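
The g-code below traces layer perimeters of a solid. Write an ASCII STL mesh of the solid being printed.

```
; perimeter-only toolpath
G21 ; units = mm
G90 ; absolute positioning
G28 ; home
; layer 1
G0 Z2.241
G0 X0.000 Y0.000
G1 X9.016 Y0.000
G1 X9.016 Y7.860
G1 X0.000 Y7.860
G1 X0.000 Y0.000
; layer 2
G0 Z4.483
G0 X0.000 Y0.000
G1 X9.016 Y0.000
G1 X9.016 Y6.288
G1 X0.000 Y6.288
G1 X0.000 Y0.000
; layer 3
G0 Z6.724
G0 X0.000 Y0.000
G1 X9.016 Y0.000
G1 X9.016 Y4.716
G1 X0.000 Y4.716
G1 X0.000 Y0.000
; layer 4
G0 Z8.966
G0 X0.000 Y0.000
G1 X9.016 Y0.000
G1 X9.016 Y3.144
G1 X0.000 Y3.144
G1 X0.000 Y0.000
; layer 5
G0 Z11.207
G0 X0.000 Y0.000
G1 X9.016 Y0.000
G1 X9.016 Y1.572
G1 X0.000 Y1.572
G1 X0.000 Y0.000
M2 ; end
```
solid part
  facet normal 0.0000 0.0000 -1.0000
    outer loop
      vertex 9.016 9.432 0.000
      vertex 9.016 0.000 0.000
      vertex 0.000 0.000 0.000
    endloop
  endfacet
  facet normal 0.0000 0.0000 -1.0000
    outer loop
      vertex 0.000 9.432 0.000
      vertex 9.016 9.432 0.000
      vertex 0.000 0.000 0.000
    endloop
  endfacet
  facet normal 0.0000 -1.0000 0.0000
    outer loop
      vertex 0.000 0.000 0.000
      vertex 9.016 0.000 0.000
      vertex 9.016 0.000 13.449
    endloop
  endfacet
  facet normal 0.0000 -1.0000 0.0000
    outer loop
      vertex 0.000 0.000 0.000
      vertex 9.016 0.000 13.449
      vertex 0.000 0.000 13.449
    endloop
  endfacet
  facet normal 0.0000 0.8187 0.5742
    outer loop
      vertex 0.000 0.000 13.449
      vertex 9.016 0.000 13.449
      vertex 9.016 9.432 0.000
    endloop
  endfacet
  facet normal 0.0000 0.8187 0.5742
    outer loop
      vertex 0.000 0.000 13.449
      vertex 9.016 9.432 0.000
      vertex 0.000 9.432 0.000
    endloop
  endfacet
  facet normal -1.0000 0.0000 0.0000
    outer loop
      vertex 0.000 0.000 13.449
      vertex 0.000 9.432 0.000
      vertex 0.000 0.000 0.000
    endloop
  endfacet
  facet normal 1.0000 0.0000 0.0000
    outer loop
      vertex 9.016 0.000 0.000
      vertex 9.016 9.432 0.000
      vertex 9.016 0.000 13.449
    endloop
  endfacet
endsolid part

The G0 Z moves step by Δz≈2.241 mm. The G1 loops shrink linearly with z, so the solid tapers from its base footprint up to z≈13.4. Closing with a flat bottom cap and the tapered top and triangulating gives 8 facets — a wedge (ramp): 9.02 × 9.43 mm base, rising to 13.4 mm along the y=0 edge and sloping linearly to z=0 at y=9.43.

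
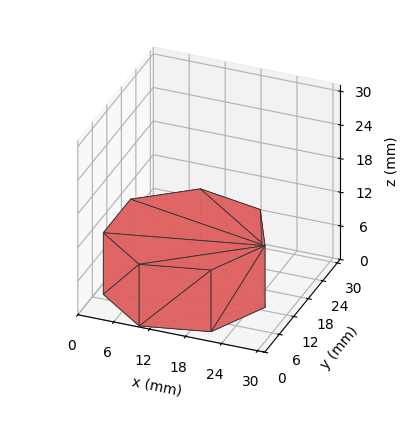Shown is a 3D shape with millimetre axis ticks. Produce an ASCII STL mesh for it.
Reading the render: the shape is a regular 7-sided prism (a cylinder approximated with 7 flat sides), circumscribed radius ≈ 13 mm, height ≈ 11 mm (dimensions read to the nearest mm from the axis ticks). For the STL, each face is triangulated and given an outward normal.

solid part
  facet normal 0.0000 0.0000 -1.0000
    outer loop
      vertex 10.107 25.674 0.000
      vertex 21.105 23.164 0.000
      vertex 26.000 13.000 0.000
    endloop
  endfacet
  facet normal 0.0000 0.0000 -1.0000
    outer loop
      vertex 1.287 18.640 0.000
      vertex 10.107 25.674 0.000
      vertex 26.000 13.000 0.000
    endloop
  endfacet
  facet normal 0.0000 0.0000 -1.0000
    outer loop
      vertex 1.287 7.360 0.000
      vertex 1.287 18.640 0.000
      vertex 26.000 13.000 0.000
    endloop
  endfacet
  facet normal 0.0000 0.0000 -1.0000
    outer loop
      vertex 10.107 0.326 0.000
      vertex 1.287 7.360 0.000
      vertex 26.000 13.000 0.000
    endloop
  endfacet
  facet normal 0.0000 0.0000 -1.0000
    outer loop
      vertex 21.105 2.836 0.000
      vertex 10.107 0.326 0.000
      vertex 26.000 13.000 0.000
    endloop
  endfacet
  facet normal 0.0000 0.0000 1.0000
    outer loop
      vertex 26.000 13.000 11.000
      vertex 21.105 23.164 11.000
      vertex 10.107 25.674 11.000
    endloop
  endfacet
  facet normal 0.0000 0.0000 1.0000
    outer loop
      vertex 26.000 13.000 11.000
      vertex 10.107 25.674 11.000
      vertex 1.287 18.640 11.000
    endloop
  endfacet
  facet normal 0.0000 0.0000 1.0000
    outer loop
      vertex 26.000 13.000 11.000
      vertex 1.287 18.640 11.000
      vertex 1.287 7.360 11.000
    endloop
  endfacet
  facet normal 0.0000 0.0000 1.0000
    outer loop
      vertex 26.000 13.000 11.000
      vertex 1.287 7.360 11.000
      vertex 10.107 0.326 11.000
    endloop
  endfacet
  facet normal 0.0000 0.0000 1.0000
    outer loop
      vertex 26.000 13.000 11.000
      vertex 10.107 0.326 11.000
      vertex 21.105 2.836 11.000
    endloop
  endfacet
  facet normal 0.9010 0.4339 0.0000
    outer loop
      vertex 26.000 13.000 0.000
      vertex 21.105 23.164 0.000
      vertex 21.105 23.164 11.000
    endloop
  endfacet
  facet normal 0.9010 0.4339 0.0000
    outer loop
      vertex 26.000 13.000 0.000
      vertex 21.105 23.164 11.000
      vertex 26.000 13.000 11.000
    endloop
  endfacet
  facet normal 0.2225 0.9749 0.0000
    outer loop
      vertex 21.105 23.164 0.000
      vertex 10.107 25.674 0.000
      vertex 10.107 25.674 11.000
    endloop
  endfacet
  facet normal 0.2225 0.9749 0.0000
    outer loop
      vertex 21.105 23.164 0.000
      vertex 10.107 25.674 11.000
      vertex 21.105 23.164 11.000
    endloop
  endfacet
  facet normal -0.6235 0.7818 0.0000
    outer loop
      vertex 10.107 25.674 0.000
      vertex 1.287 18.640 0.000
      vertex 1.287 18.640 11.000
    endloop
  endfacet
  facet normal -0.6235 0.7818 0.0000
    outer loop
      vertex 10.107 25.674 0.000
      vertex 1.287 18.640 11.000
      vertex 10.107 25.674 11.000
    endloop
  endfacet
  facet normal -1.0000 0.0000 0.0000
    outer loop
      vertex 1.287 18.640 0.000
      vertex 1.287 7.360 0.000
      vertex 1.287 7.360 11.000
    endloop
  endfacet
  facet normal -1.0000 0.0000 0.0000
    outer loop
      vertex 1.287 18.640 0.000
      vertex 1.287 7.360 11.000
      vertex 1.287 18.640 11.000
    endloop
  endfacet
  facet normal -0.6235 -0.7818 0.0000
    outer loop
      vertex 1.287 7.360 0.000
      vertex 10.107 0.326 0.000
      vertex 10.107 0.326 11.000
    endloop
  endfacet
  facet normal -0.6235 -0.7818 0.0000
    outer loop
      vertex 1.287 7.360 0.000
      vertex 10.107 0.326 11.000
      vertex 1.287 7.360 11.000
    endloop
  endfacet
  facet normal 0.2225 -0.9749 0.0000
    outer loop
      vertex 10.107 0.326 0.000
      vertex 21.105 2.836 0.000
      vertex 21.105 2.836 11.000
    endloop
  endfacet
  facet normal 0.2225 -0.9749 0.0000
    outer loop
      vertex 10.107 0.326 0.000
      vertex 21.105 2.836 11.000
      vertex 10.107 0.326 11.000
    endloop
  endfacet
  facet normal 0.9010 -0.4339 0.0000
    outer loop
      vertex 21.105 2.836 0.000
      vertex 26.000 13.000 0.000
      vertex 26.000 13.000 11.000
    endloop
  endfacet
  facet normal 0.9010 -0.4339 0.0000
    outer loop
      vertex 21.105 2.836 0.000
      vertex 26.000 13.000 11.000
      vertex 21.105 2.836 11.000
    endloop
  endfacet
endsolid part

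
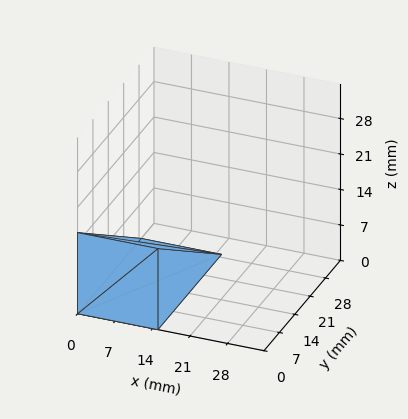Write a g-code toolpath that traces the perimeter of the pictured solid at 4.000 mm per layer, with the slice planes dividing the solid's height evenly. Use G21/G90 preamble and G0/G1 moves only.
Reading the render: the shape is a wedge (ramp): 15 × 29 mm base, rising to 16 mm along the y=0 edge and sloping linearly to z=0 at y=29 (dimensions read to the nearest mm from the axis ticks). For the g-code, the solid's height is divided into equal slices at the stated Δz and each level perimeter traced with G1 moves after a G0 lift.

; perimeter-only toolpath
G21 ; units = mm
G90 ; absolute positioning
G28 ; home
; layer 1
G0 Z4.000
G0 X0.000 Y0.000
G1 X15.000 Y0.000
G1 X15.000 Y21.750
G1 X0.000 Y21.750
G1 X0.000 Y0.000
; layer 2
G0 Z8.000
G0 X0.000 Y0.000
G1 X15.000 Y0.000
G1 X15.000 Y14.500
G1 X0.000 Y14.500
G1 X0.000 Y0.000
; layer 3
G0 Z12.000
G0 X0.000 Y0.000
G1 X15.000 Y0.000
G1 X15.000 Y7.250
G1 X0.000 Y7.250
G1 X0.000 Y0.000
M2 ; end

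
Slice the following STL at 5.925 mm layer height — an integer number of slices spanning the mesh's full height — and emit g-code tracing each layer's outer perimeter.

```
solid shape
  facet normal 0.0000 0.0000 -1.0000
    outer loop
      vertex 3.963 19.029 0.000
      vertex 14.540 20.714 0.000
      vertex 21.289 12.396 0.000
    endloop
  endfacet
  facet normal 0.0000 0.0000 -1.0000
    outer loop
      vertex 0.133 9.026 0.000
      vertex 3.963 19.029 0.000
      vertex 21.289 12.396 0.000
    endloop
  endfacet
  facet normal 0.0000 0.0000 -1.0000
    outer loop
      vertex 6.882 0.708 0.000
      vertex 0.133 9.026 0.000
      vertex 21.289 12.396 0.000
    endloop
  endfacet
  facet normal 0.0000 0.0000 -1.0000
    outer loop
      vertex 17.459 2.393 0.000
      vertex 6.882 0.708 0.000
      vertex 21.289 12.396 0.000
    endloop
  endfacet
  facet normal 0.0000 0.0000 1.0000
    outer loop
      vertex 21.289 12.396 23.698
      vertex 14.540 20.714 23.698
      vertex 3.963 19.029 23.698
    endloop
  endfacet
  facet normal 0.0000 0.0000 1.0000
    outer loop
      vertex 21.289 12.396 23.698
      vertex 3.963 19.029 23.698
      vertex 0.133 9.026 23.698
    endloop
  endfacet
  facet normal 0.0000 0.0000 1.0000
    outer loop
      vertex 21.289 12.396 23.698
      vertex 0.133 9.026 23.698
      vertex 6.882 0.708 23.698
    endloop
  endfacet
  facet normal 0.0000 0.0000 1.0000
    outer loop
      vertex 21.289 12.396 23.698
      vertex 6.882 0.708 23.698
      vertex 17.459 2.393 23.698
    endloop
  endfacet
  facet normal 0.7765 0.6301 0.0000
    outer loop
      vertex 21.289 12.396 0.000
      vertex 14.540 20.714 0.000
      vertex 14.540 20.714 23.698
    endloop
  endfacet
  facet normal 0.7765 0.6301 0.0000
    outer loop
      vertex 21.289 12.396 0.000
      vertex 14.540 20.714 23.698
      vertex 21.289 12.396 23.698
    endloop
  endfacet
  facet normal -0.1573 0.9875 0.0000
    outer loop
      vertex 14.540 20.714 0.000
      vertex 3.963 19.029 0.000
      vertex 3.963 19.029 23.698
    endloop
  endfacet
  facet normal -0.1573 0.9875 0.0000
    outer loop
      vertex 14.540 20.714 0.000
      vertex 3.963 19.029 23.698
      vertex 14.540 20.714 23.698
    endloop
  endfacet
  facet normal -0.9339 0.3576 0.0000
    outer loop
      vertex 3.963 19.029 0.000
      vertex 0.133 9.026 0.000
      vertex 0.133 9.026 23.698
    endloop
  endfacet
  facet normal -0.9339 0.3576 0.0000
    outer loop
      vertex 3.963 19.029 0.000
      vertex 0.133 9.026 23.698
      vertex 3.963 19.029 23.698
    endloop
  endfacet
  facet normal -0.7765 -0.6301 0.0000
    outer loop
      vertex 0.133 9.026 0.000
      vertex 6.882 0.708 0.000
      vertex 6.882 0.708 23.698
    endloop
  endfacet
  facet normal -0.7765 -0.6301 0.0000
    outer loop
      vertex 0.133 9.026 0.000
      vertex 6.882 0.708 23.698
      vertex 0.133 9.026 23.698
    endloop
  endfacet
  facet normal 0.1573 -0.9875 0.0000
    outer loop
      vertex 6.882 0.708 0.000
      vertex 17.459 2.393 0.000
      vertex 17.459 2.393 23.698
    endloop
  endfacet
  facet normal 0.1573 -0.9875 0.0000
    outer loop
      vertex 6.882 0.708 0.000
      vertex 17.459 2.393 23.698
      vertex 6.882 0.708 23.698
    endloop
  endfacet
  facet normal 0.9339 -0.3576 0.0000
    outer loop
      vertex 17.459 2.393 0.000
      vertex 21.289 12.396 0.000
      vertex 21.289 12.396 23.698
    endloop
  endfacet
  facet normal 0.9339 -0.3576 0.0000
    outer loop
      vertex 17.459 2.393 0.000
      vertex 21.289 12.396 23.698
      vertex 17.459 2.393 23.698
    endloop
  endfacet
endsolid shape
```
; perimeter-only toolpath
G21 ; units = mm
G90 ; absolute positioning
G28 ; home
; layer 1
G0 Z5.925
G0 X21.289 Y12.396
G1 X14.540 Y20.714
G1 X3.963 Y19.029
G1 X0.133 Y9.026
G1 X6.882 Y0.708
G1 X17.459 Y2.393
G1 X21.289 Y12.396
; layer 2
G0 Z11.849
G0 X21.289 Y12.396
G1 X14.540 Y20.714
G1 X3.963 Y19.029
G1 X0.133 Y9.026
G1 X6.882 Y0.708
G1 X17.459 Y2.393
G1 X21.289 Y12.396
; layer 3
G0 Z17.773
G0 X21.289 Y12.396
G1 X14.540 Y20.714
G1 X3.963 Y19.029
G1 X0.133 Y9.026
G1 X6.882 Y0.708
G1 X17.459 Y2.393
G1 X21.289 Y12.396
; layer 4
G0 Z23.698
G0 X21.289 Y12.396
G1 X14.540 Y20.714
G1 X3.963 Y19.029
G1 X0.133 Y9.026
G1 X6.882 Y0.708
G1 X17.459 Y2.393
G1 X21.289 Y12.396
M2 ; end

The solid is a regular 6-sided prism (a cylinder approximated with 6 flat sides), circumscribed radius ≈ 10.7 mm, height ≈ 23.7 mm. Slicing at Δz = 5.925 mm — 4 equal slices spanning the solid's height, so layer i sits at z = i·h/4 — gives 4 non-empty perimeters. Each is a 6-segment closed polygon; G0 lifts to the layer z and rapids to the start vertex, then G1 traces the edges.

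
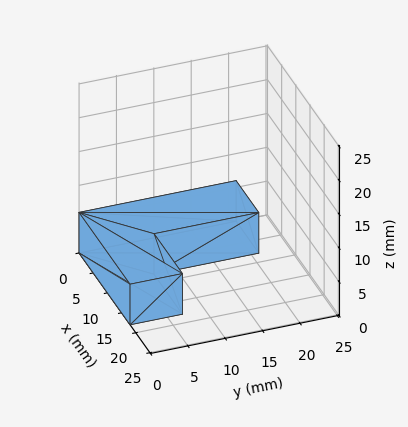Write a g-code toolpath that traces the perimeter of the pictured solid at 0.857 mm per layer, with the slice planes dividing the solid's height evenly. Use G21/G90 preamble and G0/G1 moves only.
Reading the render: the shape is an L-shaped prism: outer 18 × 21 mm, arm thicknesses ≈ 7 mm (horizontal) and 8 mm (vertical), extruded 6 mm in z (dimensions read to the nearest mm from the axis ticks). For the g-code, the solid's height is divided into equal slices at the stated Δz and each level perimeter traced with G1 moves after a G0 lift.

; perimeter-only toolpath
G21 ; units = mm
G90 ; absolute positioning
G28 ; home
; layer 1
G0 Z0.857
G0 X0.000 Y0.000
G1 X18.000 Y0.000
G1 X18.000 Y7.000
G1 X8.000 Y7.000
G1 X8.000 Y21.000
G1 X0.000 Y21.000
G1 X0.000 Y0.000
; layer 2
G0 Z1.714
G0 X0.000 Y0.000
G1 X18.000 Y0.000
G1 X18.000 Y7.000
G1 X8.000 Y7.000
G1 X8.000 Y21.000
G1 X0.000 Y21.000
G1 X0.000 Y0.000
; layer 3
G0 Z2.571
G0 X0.000 Y0.000
G1 X18.000 Y0.000
G1 X18.000 Y7.000
G1 X8.000 Y7.000
G1 X8.000 Y21.000
G1 X0.000 Y21.000
G1 X0.000 Y0.000
; layer 4
G0 Z3.429
G0 X0.000 Y0.000
G1 X18.000 Y0.000
G1 X18.000 Y7.000
G1 X8.000 Y7.000
G1 X8.000 Y21.000
G1 X0.000 Y21.000
G1 X0.000 Y0.000
; layer 5
G0 Z4.286
G0 X0.000 Y0.000
G1 X18.000 Y0.000
G1 X18.000 Y7.000
G1 X8.000 Y7.000
G1 X8.000 Y21.000
G1 X0.000 Y21.000
G1 X0.000 Y0.000
; layer 6
G0 Z5.143
G0 X0.000 Y0.000
G1 X18.000 Y0.000
G1 X18.000 Y7.000
G1 X8.000 Y7.000
G1 X8.000 Y21.000
G1 X0.000 Y21.000
G1 X0.000 Y0.000
; layer 7
G0 Z6.000
G0 X0.000 Y0.000
G1 X18.000 Y0.000
G1 X18.000 Y7.000
G1 X8.000 Y7.000
G1 X8.000 Y21.000
G1 X0.000 Y21.000
G1 X0.000 Y0.000
M2 ; end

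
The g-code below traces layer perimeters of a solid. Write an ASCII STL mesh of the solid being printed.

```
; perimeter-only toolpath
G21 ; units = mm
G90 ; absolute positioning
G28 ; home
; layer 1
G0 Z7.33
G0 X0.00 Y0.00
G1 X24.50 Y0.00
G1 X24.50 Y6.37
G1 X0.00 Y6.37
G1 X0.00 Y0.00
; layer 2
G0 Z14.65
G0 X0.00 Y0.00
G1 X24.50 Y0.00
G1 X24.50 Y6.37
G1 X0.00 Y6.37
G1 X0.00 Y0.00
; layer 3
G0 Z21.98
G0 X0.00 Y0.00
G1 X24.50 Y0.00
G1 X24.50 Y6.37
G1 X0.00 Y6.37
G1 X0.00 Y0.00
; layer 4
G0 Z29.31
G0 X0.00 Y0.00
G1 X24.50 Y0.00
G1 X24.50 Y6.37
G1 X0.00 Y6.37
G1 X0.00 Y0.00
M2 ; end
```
solid part
  facet normal 0.0000 0.0000 -1.0000
    outer loop
      vertex 24.50 6.37 0.00
      vertex 24.50 0.00 0.00
      vertex 0.00 0.00 0.00
    endloop
  endfacet
  facet normal 0.0000 0.0000 -1.0000
    outer loop
      vertex 0.00 6.37 0.00
      vertex 24.50 6.37 0.00
      vertex 0.00 0.00 0.00
    endloop
  endfacet
  facet normal 0.0000 0.0000 1.0000
    outer loop
      vertex 0.00 0.00 29.31
      vertex 24.50 0.00 29.31
      vertex 24.50 6.37 29.31
    endloop
  endfacet
  facet normal 0.0000 0.0000 1.0000
    outer loop
      vertex 0.00 0.00 29.31
      vertex 24.50 6.37 29.31
      vertex 0.00 6.37 29.31
    endloop
  endfacet
  facet normal 0.0000 -1.0000 0.0000
    outer loop
      vertex 0.00 0.00 0.00
      vertex 24.50 0.00 0.00
      vertex 24.50 0.00 29.31
    endloop
  endfacet
  facet normal 0.0000 -1.0000 0.0000
    outer loop
      vertex 0.00 0.00 0.00
      vertex 24.50 0.00 29.31
      vertex 0.00 0.00 29.31
    endloop
  endfacet
  facet normal 0.0000 1.0000 0.0000
    outer loop
      vertex 24.50 6.37 29.31
      vertex 24.50 6.37 0.00
      vertex 0.00 6.37 0.00
    endloop
  endfacet
  facet normal 0.0000 1.0000 0.0000
    outer loop
      vertex 0.00 6.37 29.31
      vertex 24.50 6.37 29.31
      vertex 0.00 6.37 0.00
    endloop
  endfacet
  facet normal -1.0000 0.0000 0.0000
    outer loop
      vertex 0.00 6.37 29.31
      vertex 0.00 6.37 0.00
      vertex 0.00 0.00 0.00
    endloop
  endfacet
  facet normal -1.0000 0.0000 0.0000
    outer loop
      vertex 0.00 0.00 29.31
      vertex 0.00 6.37 29.31
      vertex 0.00 0.00 0.00
    endloop
  endfacet
  facet normal 1.0000 0.0000 0.0000
    outer loop
      vertex 24.50 0.00 0.00
      vertex 24.50 6.37 0.00
      vertex 24.50 6.37 29.31
    endloop
  endfacet
  facet normal 1.0000 0.0000 0.0000
    outer loop
      vertex 24.50 0.00 0.00
      vertex 24.50 6.37 29.31
      vertex 24.50 0.00 29.31
    endloop
  endfacet
endsolid part

The G0 Z moves step by Δz≈7.33 mm. Every layer's G1 loop is the same polygon, so the solid is a straight extrusion of it from z=0 to z≈29.3. Closing with flat bottom and top caps and triangulating gives 12 facets — a rectangular box, roughly 24.5 × 6.37 mm footprint and 29.3 mm tall.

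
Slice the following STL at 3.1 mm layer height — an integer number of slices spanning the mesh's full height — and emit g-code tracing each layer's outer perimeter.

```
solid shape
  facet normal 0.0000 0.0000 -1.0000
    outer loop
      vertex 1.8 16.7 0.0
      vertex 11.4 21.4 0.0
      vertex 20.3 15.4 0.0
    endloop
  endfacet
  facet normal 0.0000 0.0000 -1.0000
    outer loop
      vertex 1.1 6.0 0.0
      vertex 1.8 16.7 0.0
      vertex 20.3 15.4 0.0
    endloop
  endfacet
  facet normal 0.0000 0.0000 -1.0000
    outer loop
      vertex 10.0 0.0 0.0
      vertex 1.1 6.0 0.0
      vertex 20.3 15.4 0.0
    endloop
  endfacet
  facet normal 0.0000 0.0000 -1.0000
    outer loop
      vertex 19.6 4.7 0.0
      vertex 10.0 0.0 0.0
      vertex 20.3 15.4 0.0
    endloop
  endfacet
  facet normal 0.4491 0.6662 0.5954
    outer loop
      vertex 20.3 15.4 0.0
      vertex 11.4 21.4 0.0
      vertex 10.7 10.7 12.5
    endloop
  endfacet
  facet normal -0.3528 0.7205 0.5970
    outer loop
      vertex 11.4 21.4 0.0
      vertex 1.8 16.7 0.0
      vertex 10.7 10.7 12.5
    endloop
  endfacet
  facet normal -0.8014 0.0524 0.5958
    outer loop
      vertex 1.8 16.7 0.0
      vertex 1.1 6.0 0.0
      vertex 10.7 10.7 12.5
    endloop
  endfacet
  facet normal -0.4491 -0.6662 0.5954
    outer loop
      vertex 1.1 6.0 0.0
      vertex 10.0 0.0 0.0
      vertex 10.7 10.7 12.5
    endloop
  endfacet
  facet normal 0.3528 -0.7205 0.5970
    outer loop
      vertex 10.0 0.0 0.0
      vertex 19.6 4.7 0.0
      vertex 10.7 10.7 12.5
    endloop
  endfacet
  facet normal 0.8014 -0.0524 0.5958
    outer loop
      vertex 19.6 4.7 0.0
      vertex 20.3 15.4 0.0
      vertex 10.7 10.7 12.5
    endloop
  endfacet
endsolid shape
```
; perimeter-only toolpath
G21 ; units = mm
G90 ; absolute positioning
G28 ; home
; layer 1
G0 Z3.1
G0 X17.9 Y14.2
G1 X11.2 Y18.7
G1 X4.0 Y15.2
G1 X3.5 Y7.2
G1 X10.2 Y2.7
G1 X17.4 Y6.2
G1 X17.9 Y14.2
; layer 2
G0 Z6.2
G0 X15.5 Y13.1
G1 X11.1 Y16.0
G1 X6.2 Y13.7
G1 X5.9 Y8.3
G1 X10.3 Y5.3
G1 X15.2 Y7.7
G1 X15.5 Y13.1
; layer 3
G0 Z9.4
G0 X13.1 Y11.9
G1 X10.9 Y13.4
G1 X8.5 Y12.2
G1 X8.3 Y9.5
G1 X10.5 Y8.0
G1 X12.9 Y9.2
G1 X13.1 Y11.9
M2 ; end

The solid is a regular 6-sided pyramid, base circumscribed radius ≈ 10.7 mm, apex at z ≈ 12.5 mm. Slicing at Δz = 3.1 mm — 4 equal slices spanning the solid's height, so layer i sits at z = i·h/4 — gives 3 non-empty perimeters. Each is a 6-segment closed polygon; G0 lifts to the layer z and rapids to the start vertex, then G1 traces the edges. The cross-section shrinks linearly with z (the slice at the apex is degenerate and omitted).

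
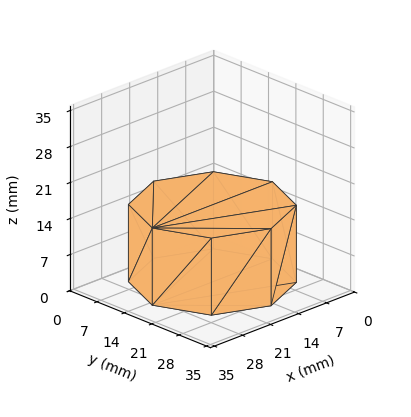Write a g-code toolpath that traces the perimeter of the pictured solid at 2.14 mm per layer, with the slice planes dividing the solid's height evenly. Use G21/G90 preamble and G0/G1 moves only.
Reading the render: the shape is a regular 8-sided prism (a cylinder approximated with 8 flat sides), circumscribed radius ≈ 15 mm, height ≈ 15 mm (dimensions read to the nearest mm from the axis ticks). For the g-code, the solid's height is divided into equal slices at the stated Δz and each level perimeter traced with G1 moves after a G0 lift.

; perimeter-only toolpath
G21 ; units = mm
G90 ; absolute positioning
G28 ; home
; layer 1
G0 Z2.14
G0 X30.00 Y15.00
G1 X25.61 Y25.61
G1 X15.00 Y30.00
G1 X4.39 Y25.61
G1 X0.00 Y15.00
G1 X4.39 Y4.39
G1 X15.00 Y0.00
G1 X25.61 Y4.39
G1 X30.00 Y15.00
; layer 2
G0 Z4.29
G0 X30.00 Y15.00
G1 X25.61 Y25.61
G1 X15.00 Y30.00
G1 X4.39 Y25.61
G1 X0.00 Y15.00
G1 X4.39 Y4.39
G1 X15.00 Y0.00
G1 X25.61 Y4.39
G1 X30.00 Y15.00
; layer 3
G0 Z6.43
G0 X30.00 Y15.00
G1 X25.61 Y25.61
G1 X15.00 Y30.00
G1 X4.39 Y25.61
G1 X0.00 Y15.00
G1 X4.39 Y4.39
G1 X15.00 Y0.00
G1 X25.61 Y4.39
G1 X30.00 Y15.00
; layer 4
G0 Z8.57
G0 X30.00 Y15.00
G1 X25.61 Y25.61
G1 X15.00 Y30.00
G1 X4.39 Y25.61
G1 X0.00 Y15.00
G1 X4.39 Y4.39
G1 X15.00 Y0.00
G1 X25.61 Y4.39
G1 X30.00 Y15.00
; layer 5
G0 Z10.71
G0 X30.00 Y15.00
G1 X25.61 Y25.61
G1 X15.00 Y30.00
G1 X4.39 Y25.61
G1 X0.00 Y15.00
G1 X4.39 Y4.39
G1 X15.00 Y0.00
G1 X25.61 Y4.39
G1 X30.00 Y15.00
; layer 6
G0 Z12.86
G0 X30.00 Y15.00
G1 X25.61 Y25.61
G1 X15.00 Y30.00
G1 X4.39 Y25.61
G1 X0.00 Y15.00
G1 X4.39 Y4.39
G1 X15.00 Y0.00
G1 X25.61 Y4.39
G1 X30.00 Y15.00
; layer 7
G0 Z15.00
G0 X30.00 Y15.00
G1 X25.61 Y25.61
G1 X15.00 Y30.00
G1 X4.39 Y25.61
G1 X0.00 Y15.00
G1 X4.39 Y4.39
G1 X15.00 Y0.00
G1 X25.61 Y4.39
G1 X30.00 Y15.00
M2 ; end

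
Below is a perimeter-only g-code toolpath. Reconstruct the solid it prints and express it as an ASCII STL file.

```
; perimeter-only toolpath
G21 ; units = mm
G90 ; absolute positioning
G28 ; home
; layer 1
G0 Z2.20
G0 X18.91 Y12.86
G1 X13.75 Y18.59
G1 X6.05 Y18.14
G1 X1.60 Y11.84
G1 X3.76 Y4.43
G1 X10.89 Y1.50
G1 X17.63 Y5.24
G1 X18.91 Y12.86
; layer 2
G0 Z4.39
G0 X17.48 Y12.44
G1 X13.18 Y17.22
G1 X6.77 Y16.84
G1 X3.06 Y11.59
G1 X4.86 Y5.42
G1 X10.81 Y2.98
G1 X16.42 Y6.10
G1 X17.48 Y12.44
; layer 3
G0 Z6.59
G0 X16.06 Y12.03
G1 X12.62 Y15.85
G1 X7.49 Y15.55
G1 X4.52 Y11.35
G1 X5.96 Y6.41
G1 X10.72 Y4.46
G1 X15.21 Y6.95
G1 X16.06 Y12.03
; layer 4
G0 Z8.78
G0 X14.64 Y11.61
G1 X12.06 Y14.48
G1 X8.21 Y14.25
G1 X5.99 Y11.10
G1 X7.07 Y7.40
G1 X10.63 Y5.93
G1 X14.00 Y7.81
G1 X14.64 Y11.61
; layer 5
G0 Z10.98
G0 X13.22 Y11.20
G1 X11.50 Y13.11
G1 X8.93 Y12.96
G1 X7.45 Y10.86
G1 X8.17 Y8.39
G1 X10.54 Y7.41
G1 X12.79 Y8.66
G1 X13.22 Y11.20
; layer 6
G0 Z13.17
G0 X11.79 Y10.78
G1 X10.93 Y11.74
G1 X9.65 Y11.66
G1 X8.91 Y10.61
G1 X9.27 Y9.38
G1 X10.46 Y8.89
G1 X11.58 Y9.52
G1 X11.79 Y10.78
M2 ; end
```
solid part
  facet normal 0.0000 0.0000 -1.0000
    outer loop
      vertex 5.33 19.43 0.00
      vertex 14.31 19.96 0.00
      vertex 20.33 13.27 0.00
    endloop
  endfacet
  facet normal 0.0000 0.0000 -1.0000
    outer loop
      vertex 0.14 12.08 0.00
      vertex 5.33 19.43 0.00
      vertex 20.33 13.27 0.00
    endloop
  endfacet
  facet normal 0.0000 0.0000 -1.0000
    outer loop
      vertex 2.66 3.44 0.00
      vertex 0.14 12.08 0.00
      vertex 20.33 13.27 0.00
    endloop
  endfacet
  facet normal 0.0000 0.0000 -1.0000
    outer loop
      vertex 10.98 0.02 0.00
      vertex 2.66 3.44 0.00
      vertex 20.33 13.27 0.00
    endloop
  endfacet
  facet normal 0.0000 0.0000 -1.0000
    outer loop
      vertex 18.84 4.39 0.00
      vertex 10.98 0.02 0.00
      vertex 20.33 13.27 0.00
    endloop
  endfacet
  facet normal 0.6352 0.5716 0.5195
    outer loop
      vertex 20.33 13.27 0.00
      vertex 14.31 19.96 0.00
      vertex 10.37 10.37 15.37
    endloop
  endfacet
  facet normal -0.0503 0.8531 0.5194
    outer loop
      vertex 14.31 19.96 0.00
      vertex 5.33 19.43 0.00
      vertex 10.37 10.37 15.37
    endloop
  endfacet
  facet normal -0.6980 0.4929 0.5194
    outer loop
      vertex 5.33 19.43 0.00
      vertex 0.14 12.08 0.00
      vertex 10.37 10.37 15.37
    endloop
  endfacet
  facet normal -0.8204 -0.2393 0.5194
    outer loop
      vertex 0.14 12.08 0.00
      vertex 2.66 3.44 0.00
      vertex 10.37 10.37 15.37
    endloop
  endfacet
  facet normal -0.3249 -0.7904 0.5193
    outer loop
      vertex 2.66 3.44 0.00
      vertex 10.98 0.02 0.00
      vertex 10.37 10.37 15.37
    endloop
  endfacet
  facet normal 0.4152 -0.7469 0.5194
    outer loop
      vertex 10.98 0.02 0.00
      vertex 18.84 4.39 0.00
      vertex 10.37 10.37 15.37
    endloop
  endfacet
  facet normal 0.8427 -0.1414 0.5194
    outer loop
      vertex 18.84 4.39 0.00
      vertex 20.33 13.27 0.00
      vertex 10.37 10.37 15.37
    endloop
  endfacet
endsolid part

The G0 Z moves step by Δz≈2.20 mm. The G1 loops shrink linearly with z, so the solid tapers from its base footprint up to z≈15.4. Closing with a flat bottom cap and the tapered top and triangulating gives 12 facets — a regular 7-sided pyramid, base circumscribed radius ≈ 10.4 mm, apex at z ≈ 15.4 mm.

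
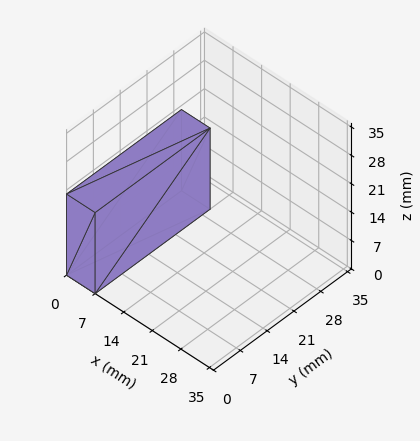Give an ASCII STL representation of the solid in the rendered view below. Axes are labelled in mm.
Reading the render: the shape is a rectangular box, roughly 7 × 30 mm footprint and 20 mm tall (dimensions read to the nearest mm from the axis ticks). For the STL, each face is triangulated and given an outward normal.

solid part
  facet normal 0.0000 0.0000 -1.0000
    outer loop
      vertex 7.0 30.0 0.0
      vertex 7.0 0.0 0.0
      vertex 0.0 0.0 0.0
    endloop
  endfacet
  facet normal 0.0000 0.0000 -1.0000
    outer loop
      vertex 0.0 30.0 0.0
      vertex 7.0 30.0 0.0
      vertex 0.0 0.0 0.0
    endloop
  endfacet
  facet normal 0.0000 0.0000 1.0000
    outer loop
      vertex 0.0 0.0 20.0
      vertex 7.0 0.0 20.0
      vertex 7.0 30.0 20.0
    endloop
  endfacet
  facet normal 0.0000 0.0000 1.0000
    outer loop
      vertex 0.0 0.0 20.0
      vertex 7.0 30.0 20.0
      vertex 0.0 30.0 20.0
    endloop
  endfacet
  facet normal 0.0000 -1.0000 0.0000
    outer loop
      vertex 0.0 0.0 0.0
      vertex 7.0 0.0 0.0
      vertex 7.0 0.0 20.0
    endloop
  endfacet
  facet normal 0.0000 -1.0000 0.0000
    outer loop
      vertex 0.0 0.0 0.0
      vertex 7.0 0.0 20.0
      vertex 0.0 0.0 20.0
    endloop
  endfacet
  facet normal 0.0000 1.0000 0.0000
    outer loop
      vertex 7.0 30.0 20.0
      vertex 7.0 30.0 0.0
      vertex 0.0 30.0 0.0
    endloop
  endfacet
  facet normal 0.0000 1.0000 0.0000
    outer loop
      vertex 0.0 30.0 20.0
      vertex 7.0 30.0 20.0
      vertex 0.0 30.0 0.0
    endloop
  endfacet
  facet normal -1.0000 0.0000 0.0000
    outer loop
      vertex 0.0 30.0 20.0
      vertex 0.0 30.0 0.0
      vertex 0.0 0.0 0.0
    endloop
  endfacet
  facet normal -1.0000 0.0000 0.0000
    outer loop
      vertex 0.0 0.0 20.0
      vertex 0.0 30.0 20.0
      vertex 0.0 0.0 0.0
    endloop
  endfacet
  facet normal 1.0000 0.0000 0.0000
    outer loop
      vertex 7.0 0.0 0.0
      vertex 7.0 30.0 0.0
      vertex 7.0 30.0 20.0
    endloop
  endfacet
  facet normal 1.0000 0.0000 0.0000
    outer loop
      vertex 7.0 0.0 0.0
      vertex 7.0 30.0 20.0
      vertex 7.0 0.0 20.0
    endloop
  endfacet
endsolid part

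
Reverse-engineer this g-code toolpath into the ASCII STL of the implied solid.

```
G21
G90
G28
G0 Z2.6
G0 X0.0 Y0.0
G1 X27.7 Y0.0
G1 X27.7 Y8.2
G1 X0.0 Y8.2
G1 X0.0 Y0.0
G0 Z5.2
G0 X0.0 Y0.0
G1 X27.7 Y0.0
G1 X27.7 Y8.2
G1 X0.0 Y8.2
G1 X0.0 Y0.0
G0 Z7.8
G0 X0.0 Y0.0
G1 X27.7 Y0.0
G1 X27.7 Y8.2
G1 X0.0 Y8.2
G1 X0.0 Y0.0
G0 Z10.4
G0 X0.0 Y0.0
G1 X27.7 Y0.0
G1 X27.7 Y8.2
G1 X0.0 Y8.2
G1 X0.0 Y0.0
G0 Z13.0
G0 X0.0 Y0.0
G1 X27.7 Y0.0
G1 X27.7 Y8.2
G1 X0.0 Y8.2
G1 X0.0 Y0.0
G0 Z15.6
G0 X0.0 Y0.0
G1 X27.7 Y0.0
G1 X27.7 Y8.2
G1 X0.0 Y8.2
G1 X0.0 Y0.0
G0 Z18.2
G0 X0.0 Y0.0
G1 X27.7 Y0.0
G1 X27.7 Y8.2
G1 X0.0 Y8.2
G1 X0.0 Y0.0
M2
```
solid part
  facet normal 0.0000 0.0000 -1.0000
    outer loop
      vertex 27.7 8.2 0.0
      vertex 27.7 0.0 0.0
      vertex 0.0 0.0 0.0
    endloop
  endfacet
  facet normal 0.0000 0.0000 -1.0000
    outer loop
      vertex 0.0 8.2 0.0
      vertex 27.7 8.2 0.0
      vertex 0.0 0.0 0.0
    endloop
  endfacet
  facet normal 0.0000 0.0000 1.0000
    outer loop
      vertex 0.0 0.0 18.2
      vertex 27.7 0.0 18.2
      vertex 27.7 8.2 18.2
    endloop
  endfacet
  facet normal 0.0000 0.0000 1.0000
    outer loop
      vertex 0.0 0.0 18.2
      vertex 27.7 8.2 18.2
      vertex 0.0 8.2 18.2
    endloop
  endfacet
  facet normal 0.0000 -1.0000 0.0000
    outer loop
      vertex 0.0 0.0 0.0
      vertex 27.7 0.0 0.0
      vertex 27.7 0.0 18.2
    endloop
  endfacet
  facet normal 0.0000 -1.0000 0.0000
    outer loop
      vertex 0.0 0.0 0.0
      vertex 27.7 0.0 18.2
      vertex 0.0 0.0 18.2
    endloop
  endfacet
  facet normal 0.0000 1.0000 0.0000
    outer loop
      vertex 27.7 8.2 18.2
      vertex 27.7 8.2 0.0
      vertex 0.0 8.2 0.0
    endloop
  endfacet
  facet normal 0.0000 1.0000 0.0000
    outer loop
      vertex 0.0 8.2 18.2
      vertex 27.7 8.2 18.2
      vertex 0.0 8.2 0.0
    endloop
  endfacet
  facet normal -1.0000 0.0000 0.0000
    outer loop
      vertex 0.0 8.2 18.2
      vertex 0.0 8.2 0.0
      vertex 0.0 0.0 0.0
    endloop
  endfacet
  facet normal -1.0000 0.0000 0.0000
    outer loop
      vertex 0.0 0.0 18.2
      vertex 0.0 8.2 18.2
      vertex 0.0 0.0 0.0
    endloop
  endfacet
  facet normal 1.0000 0.0000 0.0000
    outer loop
      vertex 27.7 0.0 0.0
      vertex 27.7 8.2 0.0
      vertex 27.7 8.2 18.2
    endloop
  endfacet
  facet normal 1.0000 0.0000 0.0000
    outer loop
      vertex 27.7 0.0 0.0
      vertex 27.7 8.2 18.2
      vertex 27.7 0.0 18.2
    endloop
  endfacet
endsolid part

The G0 Z moves step by Δz≈2.6 mm. Every layer's G1 loop is the same polygon, so the solid is a straight extrusion of it from z=0 to z≈18.2. Closing with flat bottom and top caps and triangulating gives 12 facets — a rectangular box, roughly 27.7 × 8.2 mm footprint and 18.2 mm tall.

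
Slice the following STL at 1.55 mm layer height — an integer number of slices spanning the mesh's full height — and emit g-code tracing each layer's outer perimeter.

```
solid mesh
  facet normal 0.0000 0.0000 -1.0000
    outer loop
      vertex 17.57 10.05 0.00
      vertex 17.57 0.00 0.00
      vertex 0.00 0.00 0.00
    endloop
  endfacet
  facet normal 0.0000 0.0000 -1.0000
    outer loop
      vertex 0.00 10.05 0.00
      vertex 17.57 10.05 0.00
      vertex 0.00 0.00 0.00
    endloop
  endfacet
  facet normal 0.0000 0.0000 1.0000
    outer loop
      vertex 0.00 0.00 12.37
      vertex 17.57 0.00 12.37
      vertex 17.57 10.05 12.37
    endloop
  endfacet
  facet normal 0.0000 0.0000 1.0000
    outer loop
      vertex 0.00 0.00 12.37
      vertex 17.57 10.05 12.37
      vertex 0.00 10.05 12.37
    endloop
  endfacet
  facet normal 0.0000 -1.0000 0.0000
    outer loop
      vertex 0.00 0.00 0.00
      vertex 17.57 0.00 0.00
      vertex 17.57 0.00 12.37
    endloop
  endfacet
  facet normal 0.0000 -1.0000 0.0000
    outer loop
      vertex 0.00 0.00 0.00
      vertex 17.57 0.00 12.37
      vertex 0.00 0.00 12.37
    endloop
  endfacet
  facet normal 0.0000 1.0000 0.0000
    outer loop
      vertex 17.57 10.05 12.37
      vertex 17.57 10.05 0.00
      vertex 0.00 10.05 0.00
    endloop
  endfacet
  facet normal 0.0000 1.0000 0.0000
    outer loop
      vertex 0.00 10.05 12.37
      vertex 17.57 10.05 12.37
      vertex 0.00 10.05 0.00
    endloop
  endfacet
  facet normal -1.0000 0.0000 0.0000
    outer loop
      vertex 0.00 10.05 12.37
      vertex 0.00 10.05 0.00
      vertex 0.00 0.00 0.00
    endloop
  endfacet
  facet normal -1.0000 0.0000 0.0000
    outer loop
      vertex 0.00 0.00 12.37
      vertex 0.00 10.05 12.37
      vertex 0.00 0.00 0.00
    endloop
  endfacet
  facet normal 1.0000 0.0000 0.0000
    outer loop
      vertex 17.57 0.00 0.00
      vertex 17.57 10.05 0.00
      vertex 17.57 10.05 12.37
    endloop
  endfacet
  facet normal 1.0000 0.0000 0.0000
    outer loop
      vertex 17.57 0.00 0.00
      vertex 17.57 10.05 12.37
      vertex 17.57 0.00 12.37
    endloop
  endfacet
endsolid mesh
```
; perimeter-only toolpath
G21 ; units = mm
G90 ; absolute positioning
G28 ; home
; layer 1
G0 Z1.55
G0 X0.00 Y0.00
G1 X17.57 Y0.00
G1 X17.57 Y10.05
G1 X0.00 Y10.05
G1 X0.00 Y0.00
; layer 2
G0 Z3.09
G0 X0.00 Y0.00
G1 X17.57 Y0.00
G1 X17.57 Y10.05
G1 X0.00 Y10.05
G1 X0.00 Y0.00
; layer 3
G0 Z4.64
G0 X0.00 Y0.00
G1 X17.57 Y0.00
G1 X17.57 Y10.05
G1 X0.00 Y10.05
G1 X0.00 Y0.00
; layer 4
G0 Z6.18
G0 X0.00 Y0.00
G1 X17.57 Y0.00
G1 X17.57 Y10.05
G1 X0.00 Y10.05
G1 X0.00 Y0.00
; layer 5
G0 Z7.73
G0 X0.00 Y0.00
G1 X17.57 Y0.00
G1 X17.57 Y10.05
G1 X0.00 Y10.05
G1 X0.00 Y0.00
; layer 6
G0 Z9.28
G0 X0.00 Y0.00
G1 X17.57 Y0.00
G1 X17.57 Y10.05
G1 X0.00 Y10.05
G1 X0.00 Y0.00
; layer 7
G0 Z10.82
G0 X0.00 Y0.00
G1 X17.57 Y0.00
G1 X17.57 Y10.05
G1 X0.00 Y10.05
G1 X0.00 Y0.00
; layer 8
G0 Z12.37
G0 X0.00 Y0.00
G1 X17.57 Y0.00
G1 X17.57 Y10.05
G1 X0.00 Y10.05
G1 X0.00 Y0.00
M2 ; end

The solid is a rectangular box, roughly 17.6 × 10.1 mm footprint and 12.4 mm tall. Slicing at Δz = 1.55 mm — 8 equal slices spanning the solid's height, so layer i sits at z = i·h/8 — gives 8 non-empty perimeters. Each is a 4-segment closed polygon; G0 lifts to the layer z and rapids to the start vertex, then G1 traces the edges.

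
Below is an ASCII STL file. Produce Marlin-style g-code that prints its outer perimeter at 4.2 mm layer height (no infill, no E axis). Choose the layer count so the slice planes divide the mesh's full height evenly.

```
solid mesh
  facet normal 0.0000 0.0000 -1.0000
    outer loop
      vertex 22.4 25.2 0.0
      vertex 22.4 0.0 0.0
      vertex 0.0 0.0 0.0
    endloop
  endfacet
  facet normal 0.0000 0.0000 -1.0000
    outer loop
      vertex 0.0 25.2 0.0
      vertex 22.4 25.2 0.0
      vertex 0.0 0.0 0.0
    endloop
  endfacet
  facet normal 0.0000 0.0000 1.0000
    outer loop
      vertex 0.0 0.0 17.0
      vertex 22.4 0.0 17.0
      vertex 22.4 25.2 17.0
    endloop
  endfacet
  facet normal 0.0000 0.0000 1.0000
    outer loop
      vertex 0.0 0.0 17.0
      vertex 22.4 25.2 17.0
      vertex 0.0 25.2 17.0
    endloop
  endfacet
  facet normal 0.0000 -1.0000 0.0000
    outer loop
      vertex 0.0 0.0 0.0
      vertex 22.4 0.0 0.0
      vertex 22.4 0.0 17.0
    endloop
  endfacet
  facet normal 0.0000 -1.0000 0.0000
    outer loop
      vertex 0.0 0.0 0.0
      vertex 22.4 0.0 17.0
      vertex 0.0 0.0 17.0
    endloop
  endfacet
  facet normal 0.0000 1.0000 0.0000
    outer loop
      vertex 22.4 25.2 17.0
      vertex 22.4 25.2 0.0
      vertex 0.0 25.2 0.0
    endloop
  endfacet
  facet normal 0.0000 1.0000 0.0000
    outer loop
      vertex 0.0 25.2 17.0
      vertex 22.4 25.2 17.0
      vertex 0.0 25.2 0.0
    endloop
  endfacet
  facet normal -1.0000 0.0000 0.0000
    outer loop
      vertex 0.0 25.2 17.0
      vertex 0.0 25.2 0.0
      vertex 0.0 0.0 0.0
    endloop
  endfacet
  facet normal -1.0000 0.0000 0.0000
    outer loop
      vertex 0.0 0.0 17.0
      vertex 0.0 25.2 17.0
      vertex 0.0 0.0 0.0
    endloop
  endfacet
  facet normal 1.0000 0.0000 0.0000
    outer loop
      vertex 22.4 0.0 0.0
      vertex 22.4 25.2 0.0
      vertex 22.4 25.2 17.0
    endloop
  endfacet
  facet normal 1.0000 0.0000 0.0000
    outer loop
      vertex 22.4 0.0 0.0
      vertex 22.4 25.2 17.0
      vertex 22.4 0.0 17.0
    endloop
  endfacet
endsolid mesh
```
; perimeter-only toolpath
G21 ; units = mm
G90 ; absolute positioning
G28 ; home
; layer 1
G0 Z4.2
G0 X0.0 Y0.0
G1 X22.4 Y0.0
G1 X22.4 Y25.2
G1 X0.0 Y25.2
G1 X0.0 Y0.0
; layer 2
G0 Z8.5
G0 X0.0 Y0.0
G1 X22.4 Y0.0
G1 X22.4 Y25.2
G1 X0.0 Y25.2
G1 X0.0 Y0.0
; layer 3
G0 Z12.8
G0 X0.0 Y0.0
G1 X22.4 Y0.0
G1 X22.4 Y25.2
G1 X0.0 Y25.2
G1 X0.0 Y0.0
; layer 4
G0 Z17.0
G0 X0.0 Y0.0
G1 X22.4 Y0.0
G1 X22.4 Y25.2
G1 X0.0 Y25.2
G1 X0.0 Y0.0
M2 ; end

The solid is a rectangular box, roughly 22.4 × 25.2 mm footprint and 17 mm tall. Slicing at Δz = 4.2 mm — 4 equal slices spanning the solid's height, so layer i sits at z = i·h/4 — gives 4 non-empty perimeters. Each is a 4-segment closed polygon; G0 lifts to the layer z and rapids to the start vertex, then G1 traces the edges.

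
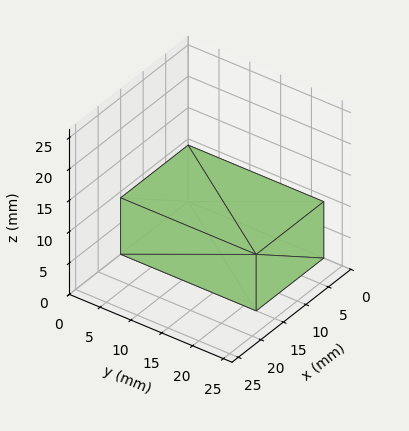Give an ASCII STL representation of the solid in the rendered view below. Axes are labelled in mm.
Reading the render: the shape is a rectangular box, roughly 15 × 22 mm footprint and 9 mm tall (dimensions read to the nearest mm from the axis ticks). For the STL, each face is triangulated and given an outward normal.

solid part
  facet normal 0.0000 0.0000 -1.0000
    outer loop
      vertex 15.0 22.0 0.0
      vertex 15.0 0.0 0.0
      vertex 0.0 0.0 0.0
    endloop
  endfacet
  facet normal 0.0000 0.0000 -1.0000
    outer loop
      vertex 0.0 22.0 0.0
      vertex 15.0 22.0 0.0
      vertex 0.0 0.0 0.0
    endloop
  endfacet
  facet normal 0.0000 0.0000 1.0000
    outer loop
      vertex 0.0 0.0 9.0
      vertex 15.0 0.0 9.0
      vertex 15.0 22.0 9.0
    endloop
  endfacet
  facet normal 0.0000 0.0000 1.0000
    outer loop
      vertex 0.0 0.0 9.0
      vertex 15.0 22.0 9.0
      vertex 0.0 22.0 9.0
    endloop
  endfacet
  facet normal 0.0000 -1.0000 0.0000
    outer loop
      vertex 0.0 0.0 0.0
      vertex 15.0 0.0 0.0
      vertex 15.0 0.0 9.0
    endloop
  endfacet
  facet normal 0.0000 -1.0000 0.0000
    outer loop
      vertex 0.0 0.0 0.0
      vertex 15.0 0.0 9.0
      vertex 0.0 0.0 9.0
    endloop
  endfacet
  facet normal 0.0000 1.0000 0.0000
    outer loop
      vertex 15.0 22.0 9.0
      vertex 15.0 22.0 0.0
      vertex 0.0 22.0 0.0
    endloop
  endfacet
  facet normal 0.0000 1.0000 0.0000
    outer loop
      vertex 0.0 22.0 9.0
      vertex 15.0 22.0 9.0
      vertex 0.0 22.0 0.0
    endloop
  endfacet
  facet normal -1.0000 0.0000 0.0000
    outer loop
      vertex 0.0 22.0 9.0
      vertex 0.0 22.0 0.0
      vertex 0.0 0.0 0.0
    endloop
  endfacet
  facet normal -1.0000 0.0000 0.0000
    outer loop
      vertex 0.0 0.0 9.0
      vertex 0.0 22.0 9.0
      vertex 0.0 0.0 0.0
    endloop
  endfacet
  facet normal 1.0000 0.0000 0.0000
    outer loop
      vertex 15.0 0.0 0.0
      vertex 15.0 22.0 0.0
      vertex 15.0 22.0 9.0
    endloop
  endfacet
  facet normal 1.0000 0.0000 0.0000
    outer loop
      vertex 15.0 0.0 0.0
      vertex 15.0 22.0 9.0
      vertex 15.0 0.0 9.0
    endloop
  endfacet
endsolid part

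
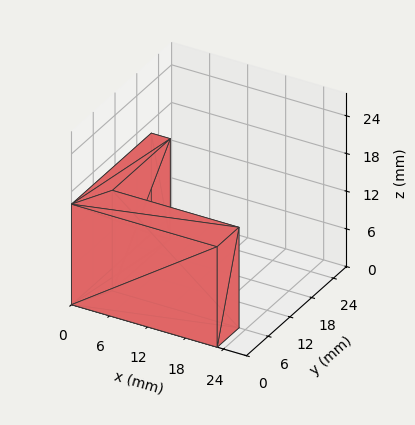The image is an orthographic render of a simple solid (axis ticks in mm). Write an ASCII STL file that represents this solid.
Reading the render: the shape is an L-shaped prism: outer 23 × 22 mm, arm thicknesses ≈ 6 mm (horizontal) and 3 mm (vertical), extruded 16 mm in z (dimensions read to the nearest mm from the axis ticks). For the STL, each face is triangulated and given an outward normal.

solid part
  facet normal 0.0000 0.0000 -1.0000
    outer loop
      vertex 23.00 6.00 0.00
      vertex 23.00 0.00 0.00
      vertex 0.00 0.00 0.00
    endloop
  endfacet
  facet normal 0.0000 0.0000 -1.0000
    outer loop
      vertex 3.00 6.00 0.00
      vertex 23.00 6.00 0.00
      vertex 0.00 0.00 0.00
    endloop
  endfacet
  facet normal 0.0000 0.0000 -1.0000
    outer loop
      vertex 3.00 22.00 0.00
      vertex 3.00 6.00 0.00
      vertex 0.00 0.00 0.00
    endloop
  endfacet
  facet normal 0.0000 0.0000 -1.0000
    outer loop
      vertex 0.00 22.00 0.00
      vertex 3.00 22.00 0.00
      vertex 0.00 0.00 0.00
    endloop
  endfacet
  facet normal 0.0000 0.0000 1.0000
    outer loop
      vertex 0.00 0.00 16.00
      vertex 23.00 0.00 16.00
      vertex 23.00 6.00 16.00
    endloop
  endfacet
  facet normal 0.0000 0.0000 1.0000
    outer loop
      vertex 0.00 0.00 16.00
      vertex 23.00 6.00 16.00
      vertex 3.00 6.00 16.00
    endloop
  endfacet
  facet normal 0.0000 0.0000 1.0000
    outer loop
      vertex 0.00 0.00 16.00
      vertex 3.00 6.00 16.00
      vertex 3.00 22.00 16.00
    endloop
  endfacet
  facet normal 0.0000 0.0000 1.0000
    outer loop
      vertex 0.00 0.00 16.00
      vertex 3.00 22.00 16.00
      vertex 0.00 22.00 16.00
    endloop
  endfacet
  facet normal 0.0000 -1.0000 0.0000
    outer loop
      vertex 0.00 0.00 0.00
      vertex 23.00 0.00 0.00
      vertex 23.00 0.00 16.00
    endloop
  endfacet
  facet normal 0.0000 -1.0000 0.0000
    outer loop
      vertex 0.00 0.00 0.00
      vertex 23.00 0.00 16.00
      vertex 0.00 0.00 16.00
    endloop
  endfacet
  facet normal 1.0000 0.0000 0.0000
    outer loop
      vertex 23.00 0.00 0.00
      vertex 23.00 6.00 0.00
      vertex 23.00 6.00 16.00
    endloop
  endfacet
  facet normal 1.0000 0.0000 0.0000
    outer loop
      vertex 23.00 0.00 0.00
      vertex 23.00 6.00 16.00
      vertex 23.00 0.00 16.00
    endloop
  endfacet
  facet normal 0.0000 1.0000 0.0000
    outer loop
      vertex 23.00 6.00 0.00
      vertex 3.00 6.00 0.00
      vertex 3.00 6.00 16.00
    endloop
  endfacet
  facet normal 0.0000 1.0000 0.0000
    outer loop
      vertex 23.00 6.00 0.00
      vertex 3.00 6.00 16.00
      vertex 23.00 6.00 16.00
    endloop
  endfacet
  facet normal 1.0000 0.0000 0.0000
    outer loop
      vertex 3.00 6.00 0.00
      vertex 3.00 22.00 0.00
      vertex 3.00 22.00 16.00
    endloop
  endfacet
  facet normal 1.0000 0.0000 0.0000
    outer loop
      vertex 3.00 6.00 0.00
      vertex 3.00 22.00 16.00
      vertex 3.00 6.00 16.00
    endloop
  endfacet
  facet normal 0.0000 1.0000 0.0000
    outer loop
      vertex 3.00 22.00 0.00
      vertex 0.00 22.00 0.00
      vertex 0.00 22.00 16.00
    endloop
  endfacet
  facet normal 0.0000 1.0000 0.0000
    outer loop
      vertex 3.00 22.00 0.00
      vertex 0.00 22.00 16.00
      vertex 3.00 22.00 16.00
    endloop
  endfacet
  facet normal -1.0000 0.0000 0.0000
    outer loop
      vertex 0.00 22.00 0.00
      vertex 0.00 0.00 0.00
      vertex 0.00 0.00 16.00
    endloop
  endfacet
  facet normal -1.0000 0.0000 0.0000
    outer loop
      vertex 0.00 22.00 0.00
      vertex 0.00 0.00 16.00
      vertex 0.00 22.00 16.00
    endloop
  endfacet
endsolid part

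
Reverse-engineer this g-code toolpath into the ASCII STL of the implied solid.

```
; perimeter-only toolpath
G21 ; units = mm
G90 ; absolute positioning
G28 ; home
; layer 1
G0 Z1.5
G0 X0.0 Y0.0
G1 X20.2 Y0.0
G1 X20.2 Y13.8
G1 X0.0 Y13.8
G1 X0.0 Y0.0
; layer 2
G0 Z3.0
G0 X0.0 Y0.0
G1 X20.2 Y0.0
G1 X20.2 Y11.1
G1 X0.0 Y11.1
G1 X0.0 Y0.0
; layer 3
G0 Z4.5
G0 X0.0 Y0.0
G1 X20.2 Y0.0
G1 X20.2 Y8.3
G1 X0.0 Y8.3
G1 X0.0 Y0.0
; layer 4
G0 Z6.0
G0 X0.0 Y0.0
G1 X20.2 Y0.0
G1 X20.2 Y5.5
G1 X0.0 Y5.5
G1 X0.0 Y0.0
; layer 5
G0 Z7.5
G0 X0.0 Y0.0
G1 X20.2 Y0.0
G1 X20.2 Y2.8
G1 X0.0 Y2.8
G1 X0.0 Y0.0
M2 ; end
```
solid part
  facet normal 0.0000 0.0000 -1.0000
    outer loop
      vertex 20.2 16.6 0.0
      vertex 20.2 0.0 0.0
      vertex 0.0 0.0 0.0
    endloop
  endfacet
  facet normal 0.0000 0.0000 -1.0000
    outer loop
      vertex 0.0 16.6 0.0
      vertex 20.2 16.6 0.0
      vertex 0.0 0.0 0.0
    endloop
  endfacet
  facet normal 0.0000 -1.0000 0.0000
    outer loop
      vertex 0.0 0.0 0.0
      vertex 20.2 0.0 0.0
      vertex 20.2 0.0 9.0
    endloop
  endfacet
  facet normal 0.0000 -1.0000 0.0000
    outer loop
      vertex 0.0 0.0 0.0
      vertex 20.2 0.0 9.0
      vertex 0.0 0.0 9.0
    endloop
  endfacet
  facet normal 0.0000 0.4766 0.8791
    outer loop
      vertex 0.0 0.0 9.0
      vertex 20.2 0.0 9.0
      vertex 20.2 16.6 0.0
    endloop
  endfacet
  facet normal 0.0000 0.4766 0.8791
    outer loop
      vertex 0.0 0.0 9.0
      vertex 20.2 16.6 0.0
      vertex 0.0 16.6 0.0
    endloop
  endfacet
  facet normal -1.0000 0.0000 0.0000
    outer loop
      vertex 0.0 0.0 9.0
      vertex 0.0 16.6 0.0
      vertex 0.0 0.0 0.0
    endloop
  endfacet
  facet normal 1.0000 0.0000 0.0000
    outer loop
      vertex 20.2 0.0 0.0
      vertex 20.2 16.6 0.0
      vertex 20.2 0.0 9.0
    endloop
  endfacet
endsolid part

The G0 Z moves step by Δz≈1.5 mm. The G1 loops shrink linearly with z, so the solid tapers from its base footprint up to z≈9. Closing with a flat bottom cap and the tapered top and triangulating gives 8 facets — a wedge (ramp): 20.2 × 16.6 mm base, rising to 9 mm along the y=0 edge and sloping linearly to z=0 at y=16.6.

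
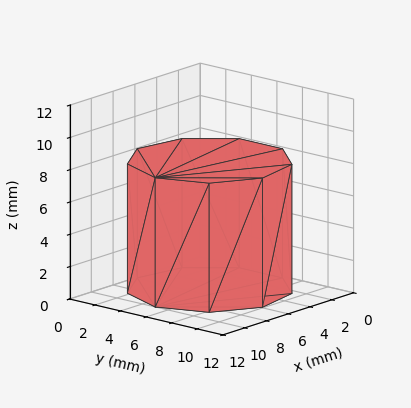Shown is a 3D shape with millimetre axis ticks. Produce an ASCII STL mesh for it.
Reading the render: the shape is a regular 9-sided prism (a cylinder approximated with 9 flat sides), circumscribed radius ≈ 5 mm, height ≈ 8 mm (dimensions read to the nearest mm from the axis ticks). For the STL, each face is triangulated and given an outward normal.

solid part
  facet normal 0.0000 0.0000 -1.0000
    outer loop
      vertex 5.9 9.9 0.0
      vertex 8.8 8.2 0.0
      vertex 10.0 5.0 0.0
    endloop
  endfacet
  facet normal 0.0000 0.0000 -1.0000
    outer loop
      vertex 2.5 9.3 0.0
      vertex 5.9 9.9 0.0
      vertex 10.0 5.0 0.0
    endloop
  endfacet
  facet normal 0.0000 0.0000 -1.0000
    outer loop
      vertex 0.3 6.7 0.0
      vertex 2.5 9.3 0.0
      vertex 10.0 5.0 0.0
    endloop
  endfacet
  facet normal 0.0000 0.0000 -1.0000
    outer loop
      vertex 0.3 3.3 0.0
      vertex 0.3 6.7 0.0
      vertex 10.0 5.0 0.0
    endloop
  endfacet
  facet normal 0.0000 0.0000 -1.0000
    outer loop
      vertex 2.5 0.7 0.0
      vertex 0.3 3.3 0.0
      vertex 10.0 5.0 0.0
    endloop
  endfacet
  facet normal 0.0000 0.0000 -1.0000
    outer loop
      vertex 5.9 0.1 0.0
      vertex 2.5 0.7 0.0
      vertex 10.0 5.0 0.0
    endloop
  endfacet
  facet normal 0.0000 0.0000 -1.0000
    outer loop
      vertex 8.8 1.8 0.0
      vertex 5.9 0.1 0.0
      vertex 10.0 5.0 0.0
    endloop
  endfacet
  facet normal 0.0000 0.0000 1.0000
    outer loop
      vertex 10.0 5.0 8.0
      vertex 8.8 8.2 8.0
      vertex 5.9 9.9 8.0
    endloop
  endfacet
  facet normal 0.0000 0.0000 1.0000
    outer loop
      vertex 10.0 5.0 8.0
      vertex 5.9 9.9 8.0
      vertex 2.5 9.3 8.0
    endloop
  endfacet
  facet normal 0.0000 0.0000 1.0000
    outer loop
      vertex 10.0 5.0 8.0
      vertex 2.5 9.3 8.0
      vertex 0.3 6.7 8.0
    endloop
  endfacet
  facet normal 0.0000 0.0000 1.0000
    outer loop
      vertex 10.0 5.0 8.0
      vertex 0.3 6.7 8.0
      vertex 0.3 3.3 8.0
    endloop
  endfacet
  facet normal 0.0000 0.0000 1.0000
    outer loop
      vertex 10.0 5.0 8.0
      vertex 0.3 3.3 8.0
      vertex 2.5 0.7 8.0
    endloop
  endfacet
  facet normal 0.0000 0.0000 1.0000
    outer loop
      vertex 10.0 5.0 8.0
      vertex 2.5 0.7 8.0
      vertex 5.9 0.1 8.0
    endloop
  endfacet
  facet normal 0.0000 0.0000 1.0000
    outer loop
      vertex 10.0 5.0 8.0
      vertex 5.9 0.1 8.0
      vertex 8.8 1.8 8.0
    endloop
  endfacet
  facet normal 0.9363 0.3511 0.0000
    outer loop
      vertex 10.0 5.0 0.0
      vertex 8.8 8.2 0.0
      vertex 8.8 8.2 8.0
    endloop
  endfacet
  facet normal 0.9363 0.3511 0.0000
    outer loop
      vertex 10.0 5.0 0.0
      vertex 8.8 8.2 8.0
      vertex 10.0 5.0 8.0
    endloop
  endfacet
  facet normal 0.5057 0.8627 0.0000
    outer loop
      vertex 8.8 8.2 0.0
      vertex 5.9 9.9 0.0
      vertex 5.9 9.9 8.0
    endloop
  endfacet
  facet normal 0.5057 0.8627 0.0000
    outer loop
      vertex 8.8 8.2 0.0
      vertex 5.9 9.9 8.0
      vertex 8.8 8.2 8.0
    endloop
  endfacet
  facet normal -0.1738 0.9848 0.0000
    outer loop
      vertex 5.9 9.9 0.0
      vertex 2.5 9.3 0.0
      vertex 2.5 9.3 8.0
    endloop
  endfacet
  facet normal -0.1738 0.9848 0.0000
    outer loop
      vertex 5.9 9.9 0.0
      vertex 2.5 9.3 8.0
      vertex 5.9 9.9 8.0
    endloop
  endfacet
  facet normal -0.7634 0.6459 0.0000
    outer loop
      vertex 2.5 9.3 0.0
      vertex 0.3 6.7 0.0
      vertex 0.3 6.7 8.0
    endloop
  endfacet
  facet normal -0.7634 0.6459 0.0000
    outer loop
      vertex 2.5 9.3 0.0
      vertex 0.3 6.7 8.0
      vertex 2.5 9.3 8.0
    endloop
  endfacet
  facet normal -1.0000 0.0000 0.0000
    outer loop
      vertex 0.3 6.7 0.0
      vertex 0.3 3.3 0.0
      vertex 0.3 3.3 8.0
    endloop
  endfacet
  facet normal -1.0000 0.0000 0.0000
    outer loop
      vertex 0.3 6.7 0.0
      vertex 0.3 3.3 8.0
      vertex 0.3 6.7 8.0
    endloop
  endfacet
  facet normal -0.7634 -0.6459 0.0000
    outer loop
      vertex 0.3 3.3 0.0
      vertex 2.5 0.7 0.0
      vertex 2.5 0.7 8.0
    endloop
  endfacet
  facet normal -0.7634 -0.6459 0.0000
    outer loop
      vertex 0.3 3.3 0.0
      vertex 2.5 0.7 8.0
      vertex 0.3 3.3 8.0
    endloop
  endfacet
  facet normal -0.1738 -0.9848 0.0000
    outer loop
      vertex 2.5 0.7 0.0
      vertex 5.9 0.1 0.0
      vertex 5.9 0.1 8.0
    endloop
  endfacet
  facet normal -0.1738 -0.9848 0.0000
    outer loop
      vertex 2.5 0.7 0.0
      vertex 5.9 0.1 8.0
      vertex 2.5 0.7 8.0
    endloop
  endfacet
  facet normal 0.5057 -0.8627 0.0000
    outer loop
      vertex 5.9 0.1 0.0
      vertex 8.8 1.8 0.0
      vertex 8.8 1.8 8.0
    endloop
  endfacet
  facet normal 0.5057 -0.8627 0.0000
    outer loop
      vertex 5.9 0.1 0.0
      vertex 8.8 1.8 8.0
      vertex 5.9 0.1 8.0
    endloop
  endfacet
  facet normal 0.9363 -0.3511 0.0000
    outer loop
      vertex 8.8 1.8 0.0
      vertex 10.0 5.0 0.0
      vertex 10.0 5.0 8.0
    endloop
  endfacet
  facet normal 0.9363 -0.3511 0.0000
    outer loop
      vertex 8.8 1.8 0.0
      vertex 10.0 5.0 8.0
      vertex 8.8 1.8 8.0
    endloop
  endfacet
endsolid part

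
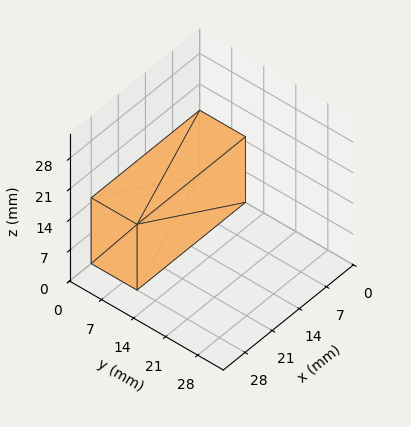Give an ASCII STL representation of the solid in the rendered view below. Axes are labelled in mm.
Reading the render: the shape is a rectangular box, roughly 28 × 10 mm footprint and 15 mm tall (dimensions read to the nearest mm from the axis ticks). For the STL, each face is triangulated and given an outward normal.

solid part
  facet normal 0.0000 0.0000 -1.0000
    outer loop
      vertex 28.00 10.00 0.00
      vertex 28.00 0.00 0.00
      vertex 0.00 0.00 0.00
    endloop
  endfacet
  facet normal 0.0000 0.0000 -1.0000
    outer loop
      vertex 0.00 10.00 0.00
      vertex 28.00 10.00 0.00
      vertex 0.00 0.00 0.00
    endloop
  endfacet
  facet normal 0.0000 0.0000 1.0000
    outer loop
      vertex 0.00 0.00 15.00
      vertex 28.00 0.00 15.00
      vertex 28.00 10.00 15.00
    endloop
  endfacet
  facet normal 0.0000 0.0000 1.0000
    outer loop
      vertex 0.00 0.00 15.00
      vertex 28.00 10.00 15.00
      vertex 0.00 10.00 15.00
    endloop
  endfacet
  facet normal 0.0000 -1.0000 0.0000
    outer loop
      vertex 0.00 0.00 0.00
      vertex 28.00 0.00 0.00
      vertex 28.00 0.00 15.00
    endloop
  endfacet
  facet normal 0.0000 -1.0000 0.0000
    outer loop
      vertex 0.00 0.00 0.00
      vertex 28.00 0.00 15.00
      vertex 0.00 0.00 15.00
    endloop
  endfacet
  facet normal 0.0000 1.0000 0.0000
    outer loop
      vertex 28.00 10.00 15.00
      vertex 28.00 10.00 0.00
      vertex 0.00 10.00 0.00
    endloop
  endfacet
  facet normal 0.0000 1.0000 0.0000
    outer loop
      vertex 0.00 10.00 15.00
      vertex 28.00 10.00 15.00
      vertex 0.00 10.00 0.00
    endloop
  endfacet
  facet normal -1.0000 0.0000 0.0000
    outer loop
      vertex 0.00 10.00 15.00
      vertex 0.00 10.00 0.00
      vertex 0.00 0.00 0.00
    endloop
  endfacet
  facet normal -1.0000 0.0000 0.0000
    outer loop
      vertex 0.00 0.00 15.00
      vertex 0.00 10.00 15.00
      vertex 0.00 0.00 0.00
    endloop
  endfacet
  facet normal 1.0000 0.0000 0.0000
    outer loop
      vertex 28.00 0.00 0.00
      vertex 28.00 10.00 0.00
      vertex 28.00 10.00 15.00
    endloop
  endfacet
  facet normal 1.0000 0.0000 0.0000
    outer loop
      vertex 28.00 0.00 0.00
      vertex 28.00 10.00 15.00
      vertex 28.00 0.00 15.00
    endloop
  endfacet
endsolid part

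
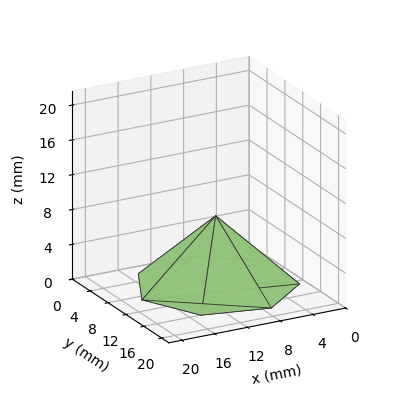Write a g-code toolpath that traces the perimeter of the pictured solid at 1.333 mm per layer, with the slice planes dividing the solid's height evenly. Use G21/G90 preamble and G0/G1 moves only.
Reading the render: the shape is a regular 7-sided pyramid, base circumscribed radius ≈ 9 mm, apex at z ≈ 8 mm (dimensions read to the nearest mm from the axis ticks). For the g-code, the solid's height is divided into equal slices at the stated Δz and each level perimeter traced with G1 moves after a G0 lift.

; perimeter-only toolpath
G21 ; units = mm
G90 ; absolute positioning
G28 ; home
; layer 1
G0 Z1.333
G0 X16.500 Y9.000
G1 X13.676 Y14.863
G1 X7.331 Y16.312
G1 X2.242 Y12.254
G1 X2.242 Y5.746
G1 X7.331 Y1.688
G1 X13.676 Y3.137
G1 X16.500 Y9.000
; layer 2
G0 Z2.667
G0 X15.000 Y9.000
G1 X12.741 Y13.691
G1 X7.665 Y14.849
G1 X3.594 Y11.603
G1 X3.594 Y6.397
G1 X7.665 Y3.151
G1 X12.741 Y4.309
G1 X15.000 Y9.000
; layer 3
G0 Z4.000
G0 X13.500 Y9.000
G1 X11.806 Y12.518
G1 X7.998 Y13.387
G1 X4.946 Y10.953
G1 X4.946 Y7.047
G1 X7.998 Y4.613
G1 X11.806 Y5.482
G1 X13.500 Y9.000
; layer 4
G0 Z5.333
G0 X12.000 Y9.000
G1 X10.870 Y11.345
G1 X8.332 Y11.925
G1 X6.297 Y10.302
G1 X6.297 Y7.698
G1 X8.332 Y6.075
G1 X10.870 Y6.655
G1 X12.000 Y9.000
; layer 5
G0 Z6.667
G0 X10.500 Y9.000
G1 X9.935 Y10.173
G1 X8.666 Y10.462
G1 X7.648 Y9.651
G1 X7.648 Y8.349
G1 X8.666 Y7.538
G1 X9.935 Y7.827
G1 X10.500 Y9.000
M2 ; end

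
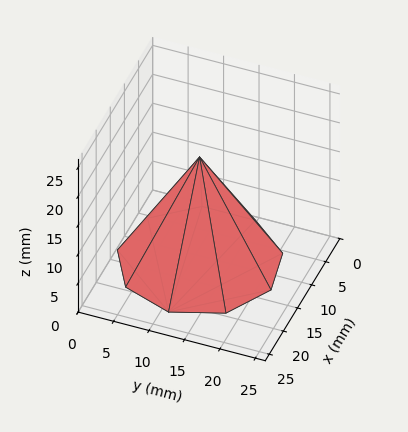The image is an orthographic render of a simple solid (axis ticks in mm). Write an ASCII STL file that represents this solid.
Reading the render: the shape is a regular 9-sided pyramid, base circumscribed radius ≈ 11 mm, apex at z ≈ 18 mm (dimensions read to the nearest mm from the axis ticks). For the STL, each face is triangulated and given an outward normal.

solid part
  facet normal 0.0000 0.0000 -1.0000
    outer loop
      vertex 12.91 21.83 0.00
      vertex 19.43 18.07 0.00
      vertex 22.00 11.00 0.00
    endloop
  endfacet
  facet normal 0.0000 0.0000 -1.0000
    outer loop
      vertex 5.50 20.53 0.00
      vertex 12.91 21.83 0.00
      vertex 22.00 11.00 0.00
    endloop
  endfacet
  facet normal 0.0000 0.0000 -1.0000
    outer loop
      vertex 0.66 14.76 0.00
      vertex 5.50 20.53 0.00
      vertex 22.00 11.00 0.00
    endloop
  endfacet
  facet normal 0.0000 0.0000 -1.0000
    outer loop
      vertex 0.66 7.24 0.00
      vertex 0.66 14.76 0.00
      vertex 22.00 11.00 0.00
    endloop
  endfacet
  facet normal 0.0000 0.0000 -1.0000
    outer loop
      vertex 5.50 1.47 0.00
      vertex 0.66 7.24 0.00
      vertex 22.00 11.00 0.00
    endloop
  endfacet
  facet normal 0.0000 0.0000 -1.0000
    outer loop
      vertex 12.91 0.17 0.00
      vertex 5.50 1.47 0.00
      vertex 22.00 11.00 0.00
    endloop
  endfacet
  facet normal 0.0000 0.0000 -1.0000
    outer loop
      vertex 19.43 3.93 0.00
      vertex 12.91 0.17 0.00
      vertex 22.00 11.00 0.00
    endloop
  endfacet
  facet normal 0.8150 0.2963 0.4980
    outer loop
      vertex 22.00 11.00 0.00
      vertex 19.43 18.07 0.00
      vertex 11.00 11.00 18.00
    endloop
  endfacet
  facet normal 0.4332 0.7512 0.4980
    outer loop
      vertex 19.43 18.07 0.00
      vertex 12.91 21.83 0.00
      vertex 11.00 11.00 18.00
    endloop
  endfacet
  facet normal -0.1498 0.8541 0.4980
    outer loop
      vertex 12.91 21.83 0.00
      vertex 5.50 20.53 0.00
      vertex 11.00 11.00 18.00
    endloop
  endfacet
  facet normal -0.6644 0.5573 0.4981
    outer loop
      vertex 5.50 20.53 0.00
      vertex 0.66 14.76 0.00
      vertex 11.00 11.00 18.00
    endloop
  endfacet
  facet normal -0.8671 0.0000 0.4981
    outer loop
      vertex 0.66 14.76 0.00
      vertex 0.66 7.24 0.00
      vertex 11.00 11.00 18.00
    endloop
  endfacet
  facet normal -0.6644 -0.5573 0.4981
    outer loop
      vertex 0.66 7.24 0.00
      vertex 5.50 1.47 0.00
      vertex 11.00 11.00 18.00
    endloop
  endfacet
  facet normal -0.1498 -0.8541 0.4980
    outer loop
      vertex 5.50 1.47 0.00
      vertex 12.91 0.17 0.00
      vertex 11.00 11.00 18.00
    endloop
  endfacet
  facet normal 0.4332 -0.7512 0.4980
    outer loop
      vertex 12.91 0.17 0.00
      vertex 19.43 3.93 0.00
      vertex 11.00 11.00 18.00
    endloop
  endfacet
  facet normal 0.8150 -0.2963 0.4980
    outer loop
      vertex 19.43 3.93 0.00
      vertex 22.00 11.00 0.00
      vertex 11.00 11.00 18.00
    endloop
  endfacet
endsolid part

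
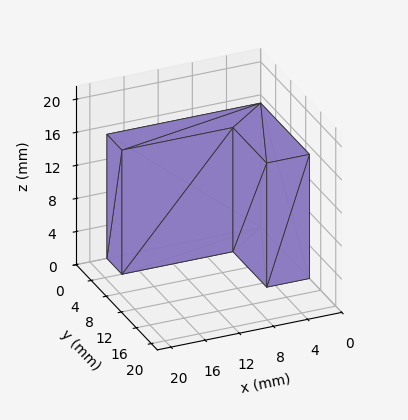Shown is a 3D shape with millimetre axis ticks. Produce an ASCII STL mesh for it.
Reading the render: the shape is an L-shaped prism: outer 18 × 13 mm, arm thicknesses ≈ 4 mm (horizontal) and 5 mm (vertical), extruded 15 mm in z (dimensions read to the nearest mm from the axis ticks). For the STL, each face is triangulated and given an outward normal.

solid part
  facet normal 0.0000 0.0000 -1.0000
    outer loop
      vertex 18.000 4.000 0.000
      vertex 18.000 0.000 0.000
      vertex 0.000 0.000 0.000
    endloop
  endfacet
  facet normal 0.0000 0.0000 -1.0000
    outer loop
      vertex 5.000 4.000 0.000
      vertex 18.000 4.000 0.000
      vertex 0.000 0.000 0.000
    endloop
  endfacet
  facet normal 0.0000 0.0000 -1.0000
    outer loop
      vertex 5.000 13.000 0.000
      vertex 5.000 4.000 0.000
      vertex 0.000 0.000 0.000
    endloop
  endfacet
  facet normal 0.0000 0.0000 -1.0000
    outer loop
      vertex 0.000 13.000 0.000
      vertex 5.000 13.000 0.000
      vertex 0.000 0.000 0.000
    endloop
  endfacet
  facet normal 0.0000 0.0000 1.0000
    outer loop
      vertex 0.000 0.000 15.000
      vertex 18.000 0.000 15.000
      vertex 18.000 4.000 15.000
    endloop
  endfacet
  facet normal 0.0000 0.0000 1.0000
    outer loop
      vertex 0.000 0.000 15.000
      vertex 18.000 4.000 15.000
      vertex 5.000 4.000 15.000
    endloop
  endfacet
  facet normal 0.0000 0.0000 1.0000
    outer loop
      vertex 0.000 0.000 15.000
      vertex 5.000 4.000 15.000
      vertex 5.000 13.000 15.000
    endloop
  endfacet
  facet normal 0.0000 0.0000 1.0000
    outer loop
      vertex 0.000 0.000 15.000
      vertex 5.000 13.000 15.000
      vertex 0.000 13.000 15.000
    endloop
  endfacet
  facet normal 0.0000 -1.0000 0.0000
    outer loop
      vertex 0.000 0.000 0.000
      vertex 18.000 0.000 0.000
      vertex 18.000 0.000 15.000
    endloop
  endfacet
  facet normal 0.0000 -1.0000 0.0000
    outer loop
      vertex 0.000 0.000 0.000
      vertex 18.000 0.000 15.000
      vertex 0.000 0.000 15.000
    endloop
  endfacet
  facet normal 1.0000 0.0000 0.0000
    outer loop
      vertex 18.000 0.000 0.000
      vertex 18.000 4.000 0.000
      vertex 18.000 4.000 15.000
    endloop
  endfacet
  facet normal 1.0000 0.0000 0.0000
    outer loop
      vertex 18.000 0.000 0.000
      vertex 18.000 4.000 15.000
      vertex 18.000 0.000 15.000
    endloop
  endfacet
  facet normal 0.0000 1.0000 0.0000
    outer loop
      vertex 18.000 4.000 0.000
      vertex 5.000 4.000 0.000
      vertex 5.000 4.000 15.000
    endloop
  endfacet
  facet normal 0.0000 1.0000 0.0000
    outer loop
      vertex 18.000 4.000 0.000
      vertex 5.000 4.000 15.000
      vertex 18.000 4.000 15.000
    endloop
  endfacet
  facet normal 1.0000 0.0000 0.0000
    outer loop
      vertex 5.000 4.000 0.000
      vertex 5.000 13.000 0.000
      vertex 5.000 13.000 15.000
    endloop
  endfacet
  facet normal 1.0000 0.0000 0.0000
    outer loop
      vertex 5.000 4.000 0.000
      vertex 5.000 13.000 15.000
      vertex 5.000 4.000 15.000
    endloop
  endfacet
  facet normal 0.0000 1.0000 0.0000
    outer loop
      vertex 5.000 13.000 0.000
      vertex 0.000 13.000 0.000
      vertex 0.000 13.000 15.000
    endloop
  endfacet
  facet normal 0.0000 1.0000 0.0000
    outer loop
      vertex 5.000 13.000 0.000
      vertex 0.000 13.000 15.000
      vertex 5.000 13.000 15.000
    endloop
  endfacet
  facet normal -1.0000 0.0000 0.0000
    outer loop
      vertex 0.000 13.000 0.000
      vertex 0.000 0.000 0.000
      vertex 0.000 0.000 15.000
    endloop
  endfacet
  facet normal -1.0000 0.0000 0.0000
    outer loop
      vertex 0.000 13.000 0.000
      vertex 0.000 0.000 15.000
      vertex 0.000 13.000 15.000
    endloop
  endfacet
endsolid part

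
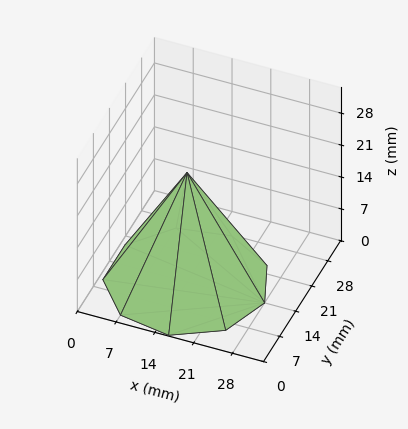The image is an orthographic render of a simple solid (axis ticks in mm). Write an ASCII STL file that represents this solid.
Reading the render: the shape is a regular 9-sided pyramid, base circumscribed radius ≈ 14 mm, apex at z ≈ 24 mm (dimensions read to the nearest mm from the axis ticks). For the STL, each face is triangulated and given an outward normal.

solid part
  facet normal 0.0000 0.0000 -1.0000
    outer loop
      vertex 16.4 27.8 0.0
      vertex 24.7 23.0 0.0
      vertex 28.0 14.0 0.0
    endloop
  endfacet
  facet normal 0.0000 0.0000 -1.0000
    outer loop
      vertex 7.0 26.1 0.0
      vertex 16.4 27.8 0.0
      vertex 28.0 14.0 0.0
    endloop
  endfacet
  facet normal 0.0000 0.0000 -1.0000
    outer loop
      vertex 0.8 18.8 0.0
      vertex 7.0 26.1 0.0
      vertex 28.0 14.0 0.0
    endloop
  endfacet
  facet normal 0.0000 0.0000 -1.0000
    outer loop
      vertex 0.8 9.2 0.0
      vertex 0.8 18.8 0.0
      vertex 28.0 14.0 0.0
    endloop
  endfacet
  facet normal 0.0000 0.0000 -1.0000
    outer loop
      vertex 7.0 1.9 0.0
      vertex 0.8 9.2 0.0
      vertex 28.0 14.0 0.0
    endloop
  endfacet
  facet normal 0.0000 0.0000 -1.0000
    outer loop
      vertex 16.4 0.2 0.0
      vertex 7.0 1.9 0.0
      vertex 28.0 14.0 0.0
    endloop
  endfacet
  facet normal 0.0000 0.0000 -1.0000
    outer loop
      vertex 24.7 5.0 0.0
      vertex 16.4 0.2 0.0
      vertex 28.0 14.0 0.0
    endloop
  endfacet
  facet normal 0.8235 0.3019 0.4804
    outer loop
      vertex 28.0 14.0 0.0
      vertex 24.7 23.0 0.0
      vertex 14.0 14.0 24.0
    endloop
  endfacet
  facet normal 0.4391 0.7592 0.4804
    outer loop
      vertex 24.7 23.0 0.0
      vertex 16.4 27.8 0.0
      vertex 14.0 14.0 24.0
    endloop
  endfacet
  facet normal -0.1561 0.8629 0.4806
    outer loop
      vertex 16.4 27.8 0.0
      vertex 7.0 26.1 0.0
      vertex 14.0 14.0 24.0
    endloop
  endfacet
  facet normal -0.6682 0.5675 0.4810
    outer loop
      vertex 7.0 26.1 0.0
      vertex 0.8 18.8 0.0
      vertex 14.0 14.0 24.0
    endloop
  endfacet
  facet normal -0.8762 0.0000 0.4819
    outer loop
      vertex 0.8 18.8 0.0
      vertex 0.8 9.2 0.0
      vertex 14.0 14.0 24.0
    endloop
  endfacet
  facet normal -0.6682 -0.5675 0.4810
    outer loop
      vertex 0.8 9.2 0.0
      vertex 7.0 1.9 0.0
      vertex 14.0 14.0 24.0
    endloop
  endfacet
  facet normal -0.1561 -0.8629 0.4806
    outer loop
      vertex 7.0 1.9 0.0
      vertex 16.4 0.2 0.0
      vertex 14.0 14.0 24.0
    endloop
  endfacet
  facet normal 0.4391 -0.7592 0.4804
    outer loop
      vertex 16.4 0.2 0.0
      vertex 24.7 5.0 0.0
      vertex 14.0 14.0 24.0
    endloop
  endfacet
  facet normal 0.8235 -0.3019 0.4804
    outer loop
      vertex 24.7 5.0 0.0
      vertex 28.0 14.0 0.0
      vertex 14.0 14.0 24.0
    endloop
  endfacet
endsolid part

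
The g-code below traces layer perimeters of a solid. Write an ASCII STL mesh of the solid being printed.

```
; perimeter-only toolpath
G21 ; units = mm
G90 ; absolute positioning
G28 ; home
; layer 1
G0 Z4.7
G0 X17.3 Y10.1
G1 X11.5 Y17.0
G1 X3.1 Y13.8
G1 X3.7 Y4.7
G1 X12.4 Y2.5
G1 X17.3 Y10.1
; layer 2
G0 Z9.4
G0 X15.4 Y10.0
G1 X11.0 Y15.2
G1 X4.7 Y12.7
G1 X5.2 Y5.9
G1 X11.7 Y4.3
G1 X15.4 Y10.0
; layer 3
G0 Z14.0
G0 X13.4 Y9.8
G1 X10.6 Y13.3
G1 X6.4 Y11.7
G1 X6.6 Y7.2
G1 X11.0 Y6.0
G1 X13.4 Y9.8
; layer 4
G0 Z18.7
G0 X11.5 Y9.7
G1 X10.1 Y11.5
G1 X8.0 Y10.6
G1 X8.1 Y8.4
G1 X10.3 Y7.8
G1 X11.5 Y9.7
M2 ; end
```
solid part
  facet normal 0.0000 0.0000 -1.0000
    outer loop
      vertex 1.5 14.8 0.0
      vertex 12.0 18.9 0.0
      vertex 19.2 10.2 0.0
    endloop
  endfacet
  facet normal 0.0000 0.0000 -1.0000
    outer loop
      vertex 2.2 3.5 0.0
      vertex 1.5 14.8 0.0
      vertex 19.2 10.2 0.0
    endloop
  endfacet
  facet normal 0.0000 0.0000 -1.0000
    outer loop
      vertex 13.1 0.7 0.0
      vertex 2.2 3.5 0.0
      vertex 19.2 10.2 0.0
    endloop
  endfacet
  facet normal 0.7311 0.6050 0.3154
    outer loop
      vertex 19.2 10.2 0.0
      vertex 12.0 18.9 0.0
      vertex 9.6 9.6 23.4
    endloop
  endfacet
  facet normal -0.3451 0.8838 0.3159
    outer loop
      vertex 12.0 18.9 0.0
      vertex 1.5 14.8 0.0
      vertex 9.6 9.6 23.4
    endloop
  endfacet
  facet normal -0.9473 -0.0587 0.3149
    outer loop
      vertex 1.5 14.8 0.0
      vertex 2.2 3.5 0.0
      vertex 9.6 9.6 23.4
    endloop
  endfacet
  facet normal -0.2362 -0.9194 0.3144
    outer loop
      vertex 2.2 3.5 0.0
      vertex 13.1 0.7 0.0
      vertex 9.6 9.6 23.4
    endloop
  endfacet
  facet normal 0.7988 -0.5129 0.3145
    outer loop
      vertex 13.1 0.7 0.0
      vertex 19.2 10.2 0.0
      vertex 9.6 9.6 23.4
    endloop
  endfacet
endsolid part

The G0 Z moves step by Δz≈4.7 mm. The G1 loops shrink linearly with z, so the solid tapers from its base footprint up to z≈23.4. Closing with a flat bottom cap and the tapered top and triangulating gives 8 facets — a regular 5-sided pyramid, base circumscribed radius ≈ 9.6 mm, apex at z ≈ 23.4 mm.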